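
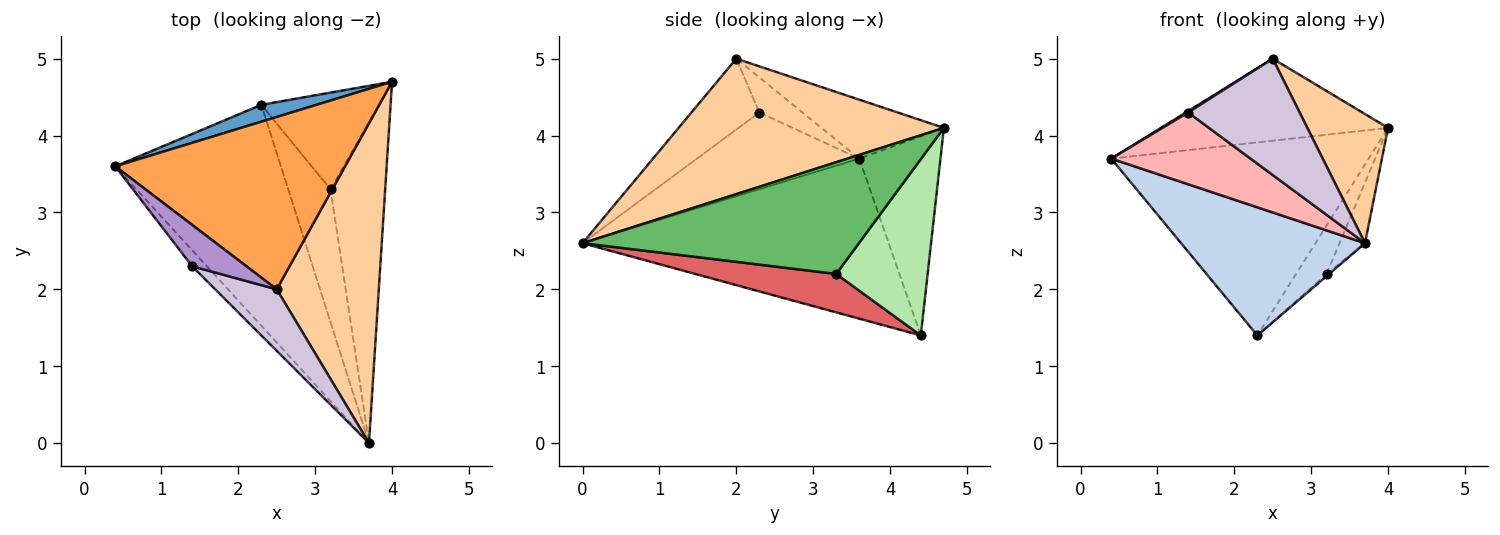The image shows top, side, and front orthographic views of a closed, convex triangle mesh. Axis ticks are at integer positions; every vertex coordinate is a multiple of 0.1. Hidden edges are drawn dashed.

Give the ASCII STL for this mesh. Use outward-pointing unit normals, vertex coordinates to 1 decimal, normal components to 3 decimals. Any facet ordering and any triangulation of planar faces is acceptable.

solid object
 facet normal -0.300 0.950 0.083
  outer loop
   vertex 2.3 4.4 1.4
   vertex 0.4 3.6 3.7
   vertex 4.0 4.7 4.1
  endloop
 endfacet
 facet normal -0.641 -0.385 -0.664
  outer loop
   vertex 2.3 4.4 1.4
   vertex 3.7 0.0 2.6
   vertex 0.4 3.6 3.7
  endloop
 endfacet
 facet normal -0.226 0.419 0.880
  outer loop
   vertex 2.5 2.0 5.0
   vertex 4.0 4.7 4.1
   vertex 0.4 3.6 3.7
  endloop
 endfacet
 facet normal 0.776 -0.236 0.585
  outer loop
   vertex 2.5 2.0 5.0
   vertex 3.7 0.0 2.6
   vertex 4.0 4.7 4.1
  endloop
 endfacet
 facet normal 0.895 0.083 -0.438
  outer loop
   vertex 3.2 3.3 2.2
   vertex 4.0 4.7 4.1
   vertex 3.7 0.0 2.6
  endloop
 endfacet
 facet normal 0.802 0.267 -0.535
  outer loop
   vertex 3.2 3.3 2.2
   vertex 2.3 4.4 1.4
   vertex 4.0 4.7 4.1
  endloop
 endfacet
 facet normal 0.673 0.012 -0.740
  outer loop
   vertex 3.2 3.3 2.2
   vertex 3.7 0.0 2.6
   vertex 2.3 4.4 1.4
  endloop
 endfacet
 facet normal -0.751 -0.644 -0.144
  outer loop
   vertex 1.4 2.3 4.3
   vertex 0.4 3.6 3.7
   vertex 3.7 0.0 2.6
  endloop
 endfacet
 facet normal -0.542 -0.030 0.840
  outer loop
   vertex 1.4 2.3 4.3
   vertex 2.5 2.0 5.0
   vertex 0.4 3.6 3.7
  endloop
 endfacet
 facet normal -0.474 -0.778 0.412
  outer loop
   vertex 1.4 2.3 4.3
   vertex 3.7 0.0 2.6
   vertex 2.5 2.0 5.0
  endloop
 endfacet
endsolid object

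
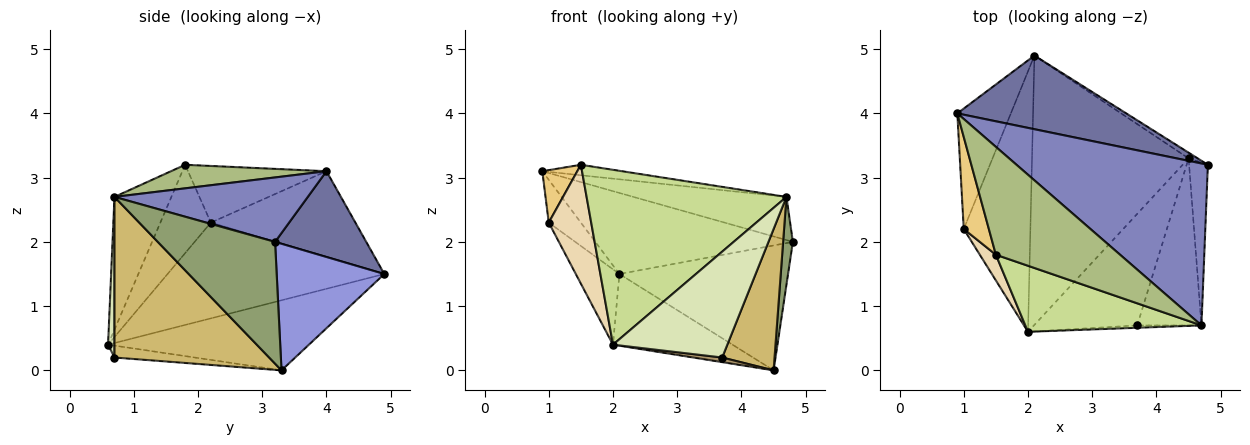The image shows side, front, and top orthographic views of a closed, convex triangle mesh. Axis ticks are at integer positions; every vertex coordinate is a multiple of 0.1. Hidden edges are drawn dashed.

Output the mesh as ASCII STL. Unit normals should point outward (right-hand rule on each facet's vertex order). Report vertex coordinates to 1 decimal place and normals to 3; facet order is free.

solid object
 facet normal 0.323 0.700 0.636
  outer loop
   vertex 2.1 4.9 1.5
   vertex 0.9 4.0 3.1
   vertex 4.8 3.2 2.0
  endloop
 endfacet
 facet normal 0.309 0.245 0.919
  outer loop
   vertex 4.7 0.7 2.7
   vertex 4.8 3.2 2.0
   vertex 0.9 4.0 3.1
  endloop
 endfacet
 facet normal 0.538 0.842 -0.039
  outer loop
   vertex 4.5 3.3 0.0
   vertex 2.1 4.9 1.5
   vertex 4.8 3.2 2.0
  endloop
 endfacet
 facet normal -0.397 0.236 -0.887
  outer loop
   vertex 4.5 3.3 0.0
   vertex 2.0 0.6 0.4
   vertex 2.1 4.9 1.5
  endloop
 endfacet
 facet normal 0.985 -0.082 -0.152
  outer loop
   vertex 4.5 3.3 0.0
   vertex 4.8 3.2 2.0
   vertex 4.7 0.7 2.7
  endloop
 endfacet
 facet normal 0.185 0.095 0.978
  outer loop
   vertex 1.5 1.8 3.2
   vertex 4.7 0.7 2.7
   vertex 0.9 4.0 3.1
  endloop
 endfacet
 facet normal -0.257 -0.904 0.341
  outer loop
   vertex 1.5 1.8 3.2
   vertex 2.0 0.6 0.4
   vertex 4.7 0.7 2.7
  endloop
 endfacet
 facet normal 0.056 -0.998 -0.022
  outer loop
   vertex 3.7 0.7 0.2
   vertex 4.7 0.7 2.7
   vertex 2.0 0.6 0.4
  endloop
 endfacet
 facet normal -0.114 -0.041 -0.993
  outer loop
   vertex 3.7 0.7 0.2
   vertex 2.0 0.6 0.4
   vertex 4.5 3.3 0.0
  endloop
 endfacet
 facet normal 0.886 -0.300 -0.354
  outer loop
   vertex 3.7 0.7 0.2
   vertex 4.5 3.3 0.0
   vertex 4.7 0.7 2.7
  endloop
 endfacet
 facet normal -0.891 -0.225 0.395
  outer loop
   vertex 1.0 2.2 2.3
   vertex 1.5 1.8 3.2
   vertex 0.9 4.0 3.1
  endloop
 endfacet
 facet normal -0.758 -0.637 0.138
  outer loop
   vertex 1.0 2.2 2.3
   vertex 2.0 0.6 0.4
   vertex 1.5 1.8 3.2
  endloop
 endfacet
 facet normal -0.833 0.185 -0.521
  outer loop
   vertex 1.0 2.2 2.3
   vertex 0.9 4.0 3.1
   vertex 2.1 4.9 1.5
  endloop
 endfacet
 facet normal -0.810 0.163 -0.564
  outer loop
   vertex 1.0 2.2 2.3
   vertex 2.1 4.9 1.5
   vertex 2.0 0.6 0.4
  endloop
 endfacet
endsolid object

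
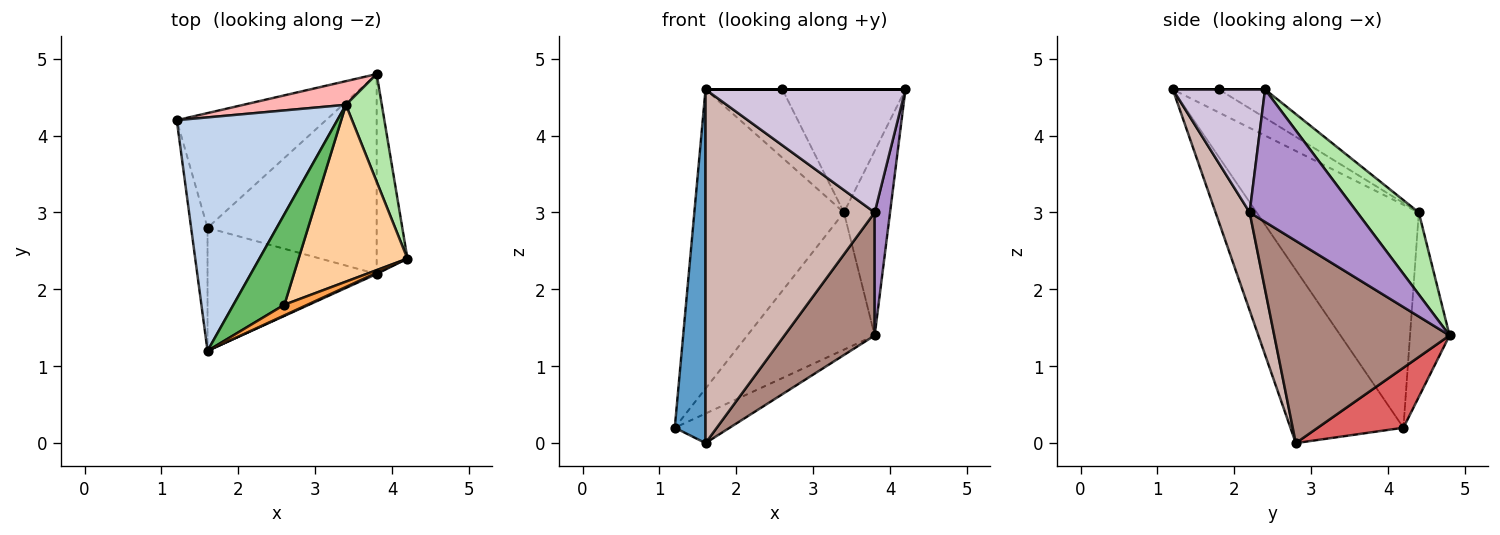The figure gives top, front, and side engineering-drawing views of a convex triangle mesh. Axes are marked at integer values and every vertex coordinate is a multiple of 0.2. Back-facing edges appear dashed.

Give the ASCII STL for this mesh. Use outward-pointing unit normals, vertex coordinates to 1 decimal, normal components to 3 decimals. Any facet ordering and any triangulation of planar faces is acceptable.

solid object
 facet normal -0.961 -0.262 -0.091
  outer loop
   vertex 1.6 2.8 0.0
   vertex 1.6 1.2 4.6
   vertex 1.2 4.2 0.2
  endloop
 endfacet
 facet normal -0.650 0.599 0.468
  outer loop
   vertex 3.4 4.4 3.0
   vertex 1.2 4.2 0.2
   vertex 1.6 1.2 4.6
  endloop
 endfacet
 facet normal 0.000 0.000 1.000
  outer loop
   vertex 2.6 1.8 4.6
   vertex 1.6 1.2 4.6
   vertex 4.2 2.4 4.6
  endloop
 endfacet
 facet normal -0.209 0.558 0.803
  outer loop
   vertex 2.6 1.8 4.6
   vertex 4.2 2.4 4.6
   vertex 3.4 4.4 3.0
  endloop
 endfacet
 facet normal -0.340 0.567 0.751
  outer loop
   vertex 2.6 1.8 4.6
   vertex 3.4 4.4 3.0
   vertex 1.6 1.2 4.6
  endloop
 endfacet
 facet normal 0.755 0.566 0.330
  outer loop
   vertex 3.8 4.8 1.4
   vertex 3.4 4.4 3.0
   vertex 4.2 2.4 4.6
  endloop
 endfacet
 facet normal 0.363 0.233 -0.902
  outer loop
   vertex 3.8 4.8 1.4
   vertex 1.6 2.8 0.0
   vertex 1.2 4.2 0.2
  endloop
 endfacet
 facet normal -0.292 0.942 0.162
  outer loop
   vertex 3.8 4.8 1.4
   vertex 1.2 4.2 0.2
   vertex 3.4 4.4 3.0
  endloop
 endfacet
 facet normal 0.965 -0.138 -0.224
  outer loop
   vertex 3.8 2.2 3.0
   vertex 3.8 4.8 1.4
   vertex 4.2 2.4 4.6
  endloop
 endfacet
 facet normal 0.419 -0.908 0.009
  outer loop
   vertex 3.8 2.2 3.0
   vertex 4.2 2.4 4.6
   vertex 1.6 1.2 4.6
  endloop
 endfacet
 facet normal 0.714 -0.367 -0.597
  outer loop
   vertex 3.8 2.2 3.0
   vertex 1.6 2.8 0.0
   vertex 3.8 4.8 1.4
  endloop
 endfacet
 facet normal 0.187 -0.928 -0.323
  outer loop
   vertex 3.8 2.2 3.0
   vertex 1.6 1.2 4.6
   vertex 1.6 2.8 0.0
  endloop
 endfacet
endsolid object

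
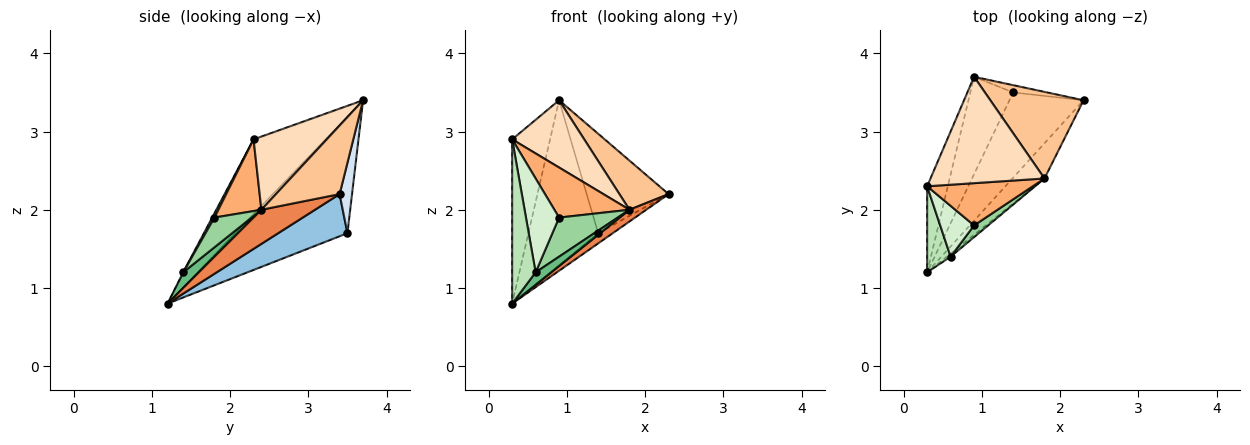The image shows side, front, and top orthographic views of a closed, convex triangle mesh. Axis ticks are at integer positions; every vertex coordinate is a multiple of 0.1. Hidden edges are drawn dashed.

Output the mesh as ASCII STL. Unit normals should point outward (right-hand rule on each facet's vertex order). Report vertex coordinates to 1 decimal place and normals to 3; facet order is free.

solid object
 facet normal -0.859 0.453 -0.237
  outer loop
   vertex 0.3 2.3 2.9
   vertex 0.9 3.7 3.4
   vertex 0.3 1.2 0.8
  endloop
 endfacet
 facet normal 0.492 0.103 -0.865
  outer loop
   vertex 1.4 3.5 1.7
   vertex 2.3 3.4 2.2
   vertex 0.3 1.2 0.8
  endloop
 endfacet
 facet normal -0.811 0.504 -0.298
  outer loop
   vertex 1.4 3.5 1.7
   vertex 0.3 1.2 0.8
   vertex 0.9 3.7 3.4
  endloop
 endfacet
 facet normal 0.150 0.986 -0.072
  outer loop
   vertex 1.4 3.5 1.7
   vertex 0.9 3.7 3.4
   vertex 2.3 3.4 2.2
  endloop
 endfacet
 facet normal 0.711 -0.222 -0.667
  outer loop
   vertex 1.8 2.4 2.0
   vertex 0.3 1.2 0.8
   vertex 2.3 3.4 2.2
  endloop
 endfacet
 facet normal 0.401 -0.700 0.591
  outer loop
   vertex 1.8 2.4 2.0
   vertex 0.3 2.3 2.9
   vertex 0.9 1.8 1.9
  endloop
 endfacet
 facet normal 0.539 -0.416 0.733
  outer loop
   vertex 1.8 2.4 2.0
   vertex 2.3 3.4 2.2
   vertex 0.9 3.7 3.4
  endloop
 endfacet
 facet normal 0.477 -0.470 0.743
  outer loop
   vertex 1.8 2.4 2.0
   vertex 0.9 3.7 3.4
   vertex 0.3 2.3 2.9
  endloop
 endfacet
 facet normal 0.696 -0.696 -0.174
  outer loop
   vertex 0.6 1.4 1.2
   vertex 0.3 1.2 0.8
   vertex 1.8 2.4 2.0
  endloop
 endfacet
 facet normal 0.519 -0.819 0.246
  outer loop
   vertex 0.6 1.4 1.2
   vertex 1.8 2.4 2.0
   vertex 0.9 1.8 1.9
  endloop
 endfacet
 facet normal -0.028 -0.885 0.464
  outer loop
   vertex 0.6 1.4 1.2
   vertex 0.3 2.3 2.9
   vertex 0.3 1.2 0.8
  endloop
 endfacet
 facet normal 0.061 -0.878 0.475
  outer loop
   vertex 0.6 1.4 1.2
   vertex 0.9 1.8 1.9
   vertex 0.3 2.3 2.9
  endloop
 endfacet
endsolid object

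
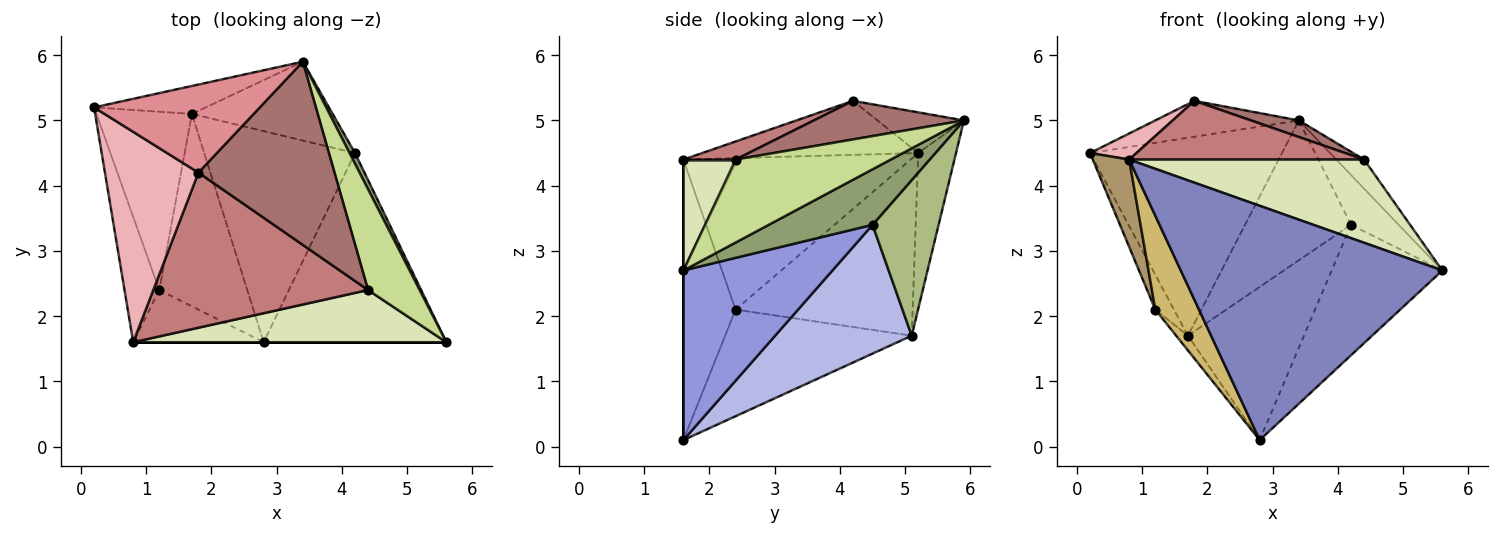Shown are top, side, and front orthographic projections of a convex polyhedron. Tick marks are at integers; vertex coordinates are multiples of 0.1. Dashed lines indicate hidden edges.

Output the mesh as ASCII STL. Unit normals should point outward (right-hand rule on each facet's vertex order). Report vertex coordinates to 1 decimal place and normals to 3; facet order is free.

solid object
 facet normal -0.191 0.972 -0.137
  outer loop
   vertex 1.7 5.1 1.7
   vertex 0.2 5.2 4.5
   vertex 3.4 5.9 5.0
  endloop
 endfacet
 facet normal 0.000 -1.000 0.000
  outer loop
   vertex 0.8 1.6 4.4
   vertex 2.8 1.6 0.1
   vertex 5.6 1.6 2.7
  endloop
 endfacet
 facet normal 0.607 0.451 -0.654
  outer loop
   vertex 4.2 4.5 3.4
   vertex 5.6 1.6 2.7
   vertex 2.8 1.6 0.1
  endloop
 endfacet
 facet normal 0.569 0.483 -0.666
  outer loop
   vertex 4.2 4.5 3.4
   vertex 2.8 1.6 0.1
   vertex 1.7 5.1 1.7
  endloop
 endfacet
 facet normal 0.905 0.416 0.089
  outer loop
   vertex 4.2 4.5 3.4
   vertex 3.4 5.9 5.0
   vertex 5.6 1.6 2.7
  endloop
 endfacet
 facet normal 0.477 0.766 -0.431
  outer loop
   vertex 4.2 4.5 3.4
   vertex 1.7 5.1 1.7
   vertex 3.4 5.9 5.0
  endloop
 endfacet
 facet normal 0.840 0.150 0.522
  outer loop
   vertex 4.4 2.4 4.4
   vertex 5.6 1.6 2.7
   vertex 3.4 5.9 5.0
  endloop
 endfacet
 facet normal 0.185 -0.832 0.522
  outer loop
   vertex 4.4 2.4 4.4
   vertex 0.8 1.6 4.4
   vertex 5.6 1.6 2.7
  endloop
 endfacet
 facet normal -0.963 -0.154 -0.221
  outer loop
   vertex 1.2 2.4 2.1
   vertex 0.8 1.6 4.4
   vertex 0.2 5.2 4.5
  endloop
 endfacet
 facet normal -0.722 -0.605 -0.336
  outer loop
   vertex 1.2 2.4 2.1
   vertex 2.8 1.6 0.1
   vertex 0.8 1.6 4.4
  endloop
 endfacet
 facet normal -0.876 0.092 -0.473
  outer loop
   vertex 1.2 2.4 2.1
   vertex 0.2 5.2 4.5
   vertex 1.7 5.1 1.7
  endloop
 endfacet
 facet normal -0.770 0.048 -0.636
  outer loop
   vertex 1.2 2.4 2.1
   vertex 1.7 5.1 1.7
   vertex 2.8 1.6 0.1
  endloop
 endfacet
 facet normal 0.272 -0.087 0.958
  outer loop
   vertex 1.8 4.2 5.3
   vertex 4.4 2.4 4.4
   vertex 3.4 5.9 5.0
  endloop
 endfacet
 facet normal 0.078 -0.353 0.932
  outer loop
   vertex 1.8 4.2 5.3
   vertex 0.8 1.6 4.4
   vertex 4.4 2.4 4.4
  endloop
 endfacet
 facet normal -0.222 0.368 0.903
  outer loop
   vertex 1.8 4.2 5.3
   vertex 3.4 5.9 5.0
   vertex 0.2 5.2 4.5
  endloop
 endfacet
 facet normal -0.497 -0.107 0.861
  outer loop
   vertex 1.8 4.2 5.3
   vertex 0.2 5.2 4.5
   vertex 0.8 1.6 4.4
  endloop
 endfacet
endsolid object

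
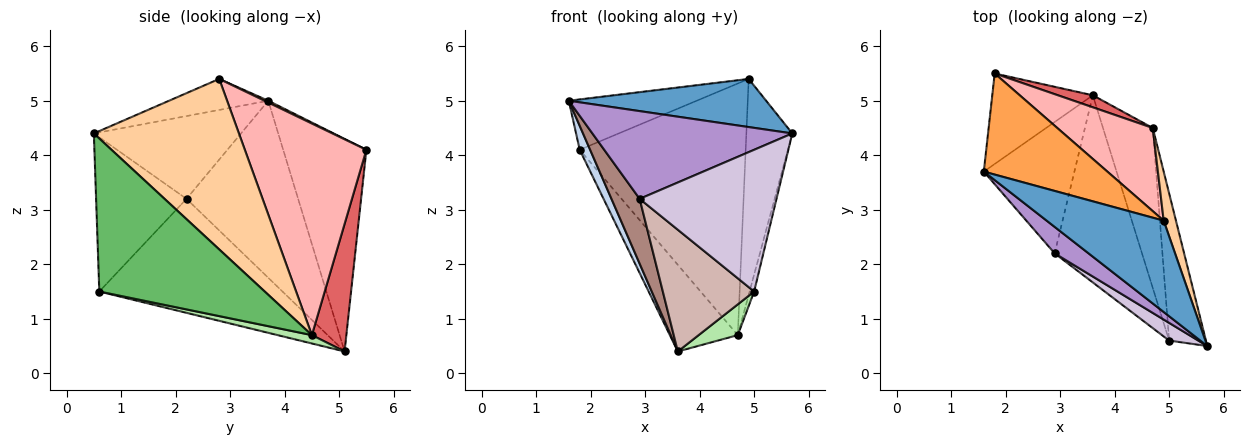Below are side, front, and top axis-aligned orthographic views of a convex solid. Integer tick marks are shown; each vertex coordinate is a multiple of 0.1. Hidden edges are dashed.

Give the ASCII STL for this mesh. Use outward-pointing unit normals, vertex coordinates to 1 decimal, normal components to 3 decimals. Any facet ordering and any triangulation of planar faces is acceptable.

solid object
 facet normal -0.228 -0.454 0.861
  outer loop
   vertex 4.9 2.8 5.4
   vertex 1.6 3.7 5.0
   vertex 5.7 0.5 4.4
  endloop
 endfacet
 facet normal -0.898 -0.113 -0.425
  outer loop
   vertex 1.8 5.5 4.1
   vertex 3.6 5.1 0.4
   vertex 1.6 3.7 5.0
  endloop
 endfacet
 facet normal 0.013 0.446 0.895
  outer loop
   vertex 1.8 5.5 4.1
   vertex 1.6 3.7 5.0
   vertex 4.9 2.8 5.4
  endloop
 endfacet
 facet normal 0.951 0.301 0.068
  outer loop
   vertex 4.7 4.5 0.7
   vertex 4.9 2.8 5.4
   vertex 5.7 0.5 4.4
  endloop
 endfacet
 facet normal 0.972 0.027 -0.234
  outer loop
   vertex 4.7 4.5 0.7
   vertex 5.7 0.5 4.4
   vertex 5.0 0.6 1.5
  endloop
 endfacet
 facet normal 0.163 -0.186 -0.969
  outer loop
   vertex 4.7 4.5 0.7
   vertex 5.0 0.6 1.5
   vertex 3.6 5.1 0.4
  endloop
 endfacet
 facet normal 0.449 0.885 0.123
  outer loop
   vertex 4.7 4.5 0.7
   vertex 3.6 5.1 0.4
   vertex 1.8 5.5 4.1
  endloop
 endfacet
 facet normal 0.571 0.780 0.258
  outer loop
   vertex 4.7 4.5 0.7
   vertex 1.8 5.5 4.1
   vertex 4.9 2.8 5.4
  endloop
 endfacet
 facet normal -0.576 -0.783 0.236
  outer loop
   vertex 2.9 2.2 3.2
   vertex 5.7 0.5 4.4
   vertex 1.6 3.7 5.0
  endloop
 endfacet
 facet normal -0.548 -0.830 0.104
  outer loop
   vertex 2.9 2.2 3.2
   vertex 5.0 0.6 1.5
   vertex 5.7 0.5 4.4
  endloop
 endfacet
 facet normal -0.869 -0.219 -0.444
  outer loop
   vertex 2.9 2.2 3.2
   vertex 1.6 3.7 5.0
   vertex 3.6 5.1 0.4
  endloop
 endfacet
 facet normal -0.738 -0.368 -0.566
  outer loop
   vertex 2.9 2.2 3.2
   vertex 3.6 5.1 0.4
   vertex 5.0 0.6 1.5
  endloop
 endfacet
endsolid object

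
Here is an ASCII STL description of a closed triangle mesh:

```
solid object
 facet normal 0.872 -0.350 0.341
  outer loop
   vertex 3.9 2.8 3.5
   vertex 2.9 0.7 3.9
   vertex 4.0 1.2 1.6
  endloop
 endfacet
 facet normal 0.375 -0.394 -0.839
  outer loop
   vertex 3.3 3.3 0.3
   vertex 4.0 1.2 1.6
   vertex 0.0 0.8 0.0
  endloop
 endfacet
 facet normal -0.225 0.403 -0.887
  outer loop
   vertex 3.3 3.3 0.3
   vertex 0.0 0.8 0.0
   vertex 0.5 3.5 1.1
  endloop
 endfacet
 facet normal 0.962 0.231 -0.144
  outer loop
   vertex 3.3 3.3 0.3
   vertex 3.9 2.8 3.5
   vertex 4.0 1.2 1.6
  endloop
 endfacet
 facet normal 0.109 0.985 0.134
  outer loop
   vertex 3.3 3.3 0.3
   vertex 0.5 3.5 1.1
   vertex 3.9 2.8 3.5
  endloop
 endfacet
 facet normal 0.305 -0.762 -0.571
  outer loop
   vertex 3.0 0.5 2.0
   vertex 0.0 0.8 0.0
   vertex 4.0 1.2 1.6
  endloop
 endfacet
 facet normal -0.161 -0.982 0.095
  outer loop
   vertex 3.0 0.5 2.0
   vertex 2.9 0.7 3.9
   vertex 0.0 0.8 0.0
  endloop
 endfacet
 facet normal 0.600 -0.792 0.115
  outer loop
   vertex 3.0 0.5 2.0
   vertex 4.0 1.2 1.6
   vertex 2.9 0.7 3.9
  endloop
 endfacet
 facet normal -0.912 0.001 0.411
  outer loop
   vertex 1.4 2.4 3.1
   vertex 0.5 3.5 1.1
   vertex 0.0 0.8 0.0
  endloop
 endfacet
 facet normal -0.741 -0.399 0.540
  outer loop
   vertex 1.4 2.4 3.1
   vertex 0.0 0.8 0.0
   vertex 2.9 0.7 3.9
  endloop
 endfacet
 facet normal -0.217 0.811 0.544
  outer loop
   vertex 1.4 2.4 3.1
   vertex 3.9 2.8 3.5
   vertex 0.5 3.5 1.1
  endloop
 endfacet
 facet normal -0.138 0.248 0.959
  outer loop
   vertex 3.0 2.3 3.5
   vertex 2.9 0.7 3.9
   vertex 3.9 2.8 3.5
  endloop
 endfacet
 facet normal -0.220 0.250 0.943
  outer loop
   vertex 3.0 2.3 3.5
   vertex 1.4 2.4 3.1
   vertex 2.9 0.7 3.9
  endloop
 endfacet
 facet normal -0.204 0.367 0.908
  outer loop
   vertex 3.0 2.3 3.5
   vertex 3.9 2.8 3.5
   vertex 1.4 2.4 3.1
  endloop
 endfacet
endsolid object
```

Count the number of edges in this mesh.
21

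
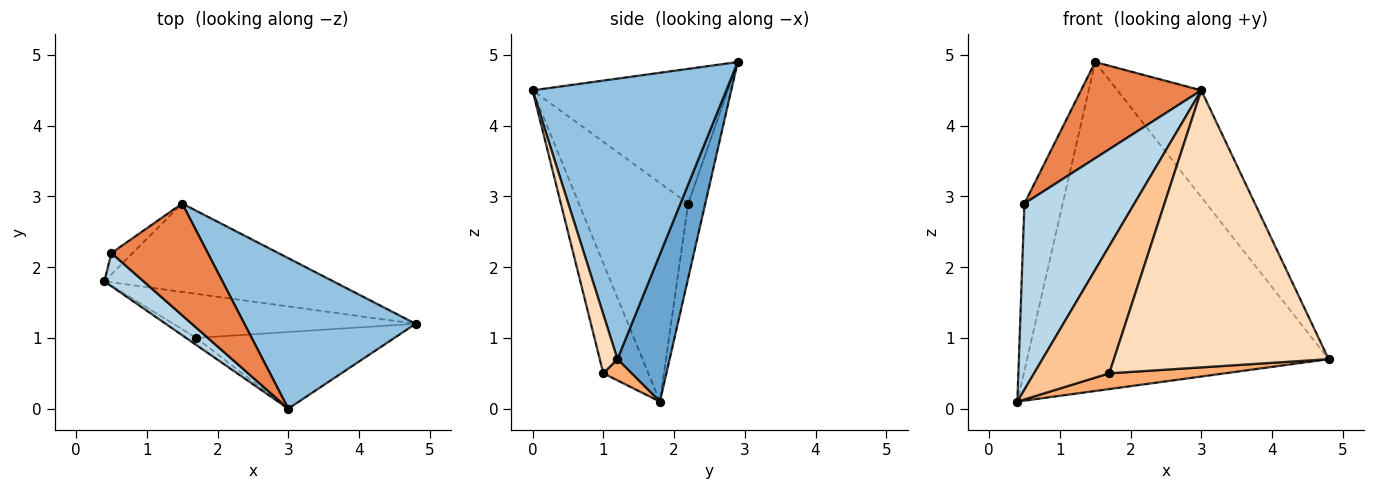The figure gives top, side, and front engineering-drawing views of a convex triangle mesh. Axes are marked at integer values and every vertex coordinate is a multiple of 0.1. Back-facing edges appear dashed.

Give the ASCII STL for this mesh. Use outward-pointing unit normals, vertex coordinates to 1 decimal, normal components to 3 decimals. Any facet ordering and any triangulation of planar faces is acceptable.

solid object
 facet normal 0.165 0.953 -0.256
  outer loop
   vertex 1.5 2.9 4.9
   vertex 4.8 1.2 0.7
   vertex 0.4 1.8 0.1
  endloop
 endfacet
 facet normal 0.801 0.347 0.489
  outer loop
   vertex 1.5 2.9 4.9
   vertex 3.0 0.0 4.5
   vertex 4.8 1.2 0.7
  endloop
 endfacet
 facet normal -0.699 -0.704 0.125
  outer loop
   vertex 0.5 2.2 2.9
   vertex 0.4 1.8 0.1
   vertex 3.0 0.0 4.5
  endloop
 endfacet
 facet normal -0.405 0.907 -0.115
  outer loop
   vertex 0.5 2.2 2.9
   vertex 1.5 2.9 4.9
   vertex 0.4 1.8 0.1
  endloop
 endfacet
 facet normal -0.727 -0.448 0.520
  outer loop
   vertex 0.5 2.2 2.9
   vertex 3.0 0.0 4.5
   vertex 1.5 2.9 4.9
  endloop
 endfacet
 facet normal 0.082 -0.336 -0.938
  outer loop
   vertex 1.7 1.0 0.5
   vertex 0.4 1.8 0.1
   vertex 4.8 1.2 0.7
  endloop
 endfacet
 facet normal -0.513 -0.857 -0.048
  outer loop
   vertex 1.7 1.0 0.5
   vertex 3.0 0.0 4.5
   vertex 0.4 1.8 0.1
  endloop
 endfacet
 facet normal 0.079 -0.961 -0.266
  outer loop
   vertex 1.7 1.0 0.5
   vertex 4.8 1.2 0.7
   vertex 3.0 0.0 4.5
  endloop
 endfacet
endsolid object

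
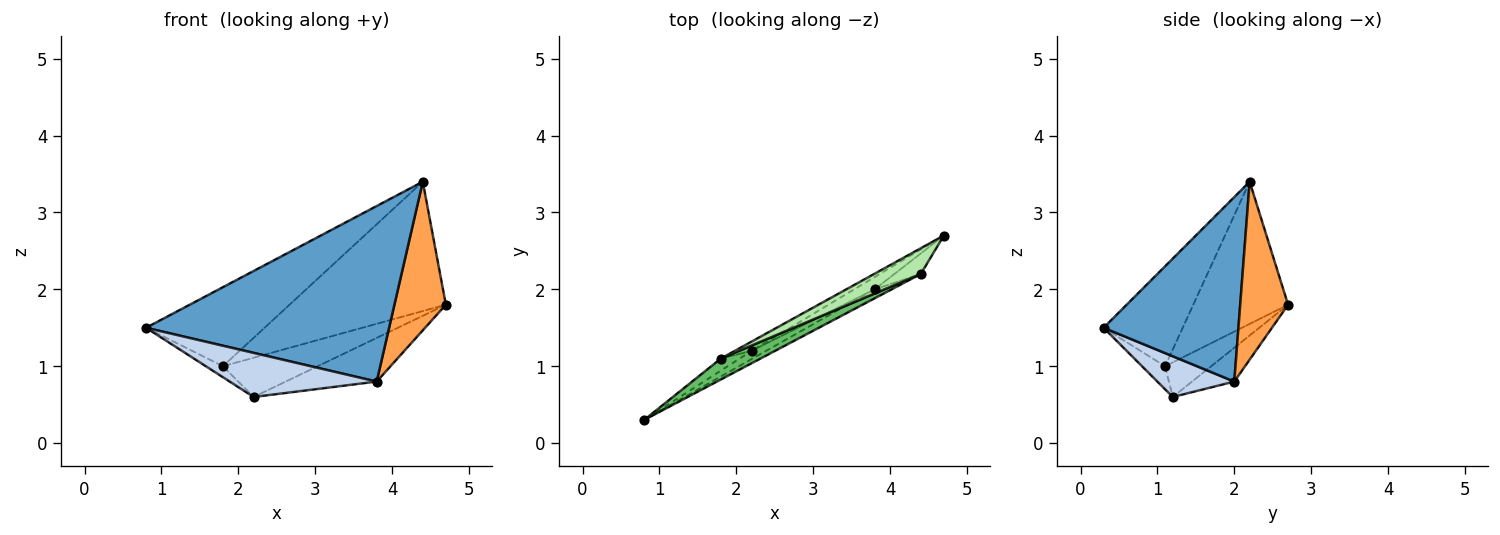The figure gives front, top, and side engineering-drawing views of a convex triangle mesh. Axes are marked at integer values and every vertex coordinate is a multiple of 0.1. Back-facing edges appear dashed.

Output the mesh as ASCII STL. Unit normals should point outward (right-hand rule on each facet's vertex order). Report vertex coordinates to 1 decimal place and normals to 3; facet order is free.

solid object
 facet normal 0.485 -0.874 -0.045
  outer loop
   vertex 3.8 2.0 0.8
   vertex 4.4 2.2 3.4
   vertex 0.8 0.3 1.5
  endloop
 endfacet
 facet normal 0.457 -0.874 -0.163
  outer loop
   vertex 3.8 2.0 0.8
   vertex 0.8 0.3 1.5
   vertex 2.2 1.2 0.6
  endloop
 endfacet
 facet normal 0.678 -0.728 -0.100
  outer loop
   vertex 3.8 2.0 0.8
   vertex 4.7 2.7 1.8
   vertex 4.4 2.2 3.4
  endloop
 endfacet
 facet normal -0.408 0.879 -0.247
  outer loop
   vertex 3.8 2.0 0.8
   vertex 2.2 1.2 0.6
   vertex 4.7 2.7 1.8
  endloop
 endfacet
 facet normal -0.542 0.812 0.215
  outer loop
   vertex 1.8 1.1 1.0
   vertex 0.8 0.3 1.5
   vertex 4.4 2.2 3.4
  endloop
 endfacet
 facet normal -0.511 0.843 0.168
  outer loop
   vertex 1.8 1.1 1.0
   vertex 4.4 2.2 3.4
   vertex 4.7 2.7 1.8
  endloop
 endfacet
 facet normal -0.672 0.498 -0.548
  outer loop
   vertex 1.8 1.1 1.0
   vertex 2.2 1.2 0.6
   vertex 0.8 0.3 1.5
  endloop
 endfacet
 facet normal -0.428 0.880 -0.208
  outer loop
   vertex 1.8 1.1 1.0
   vertex 4.7 2.7 1.8
   vertex 2.2 1.2 0.6
  endloop
 endfacet
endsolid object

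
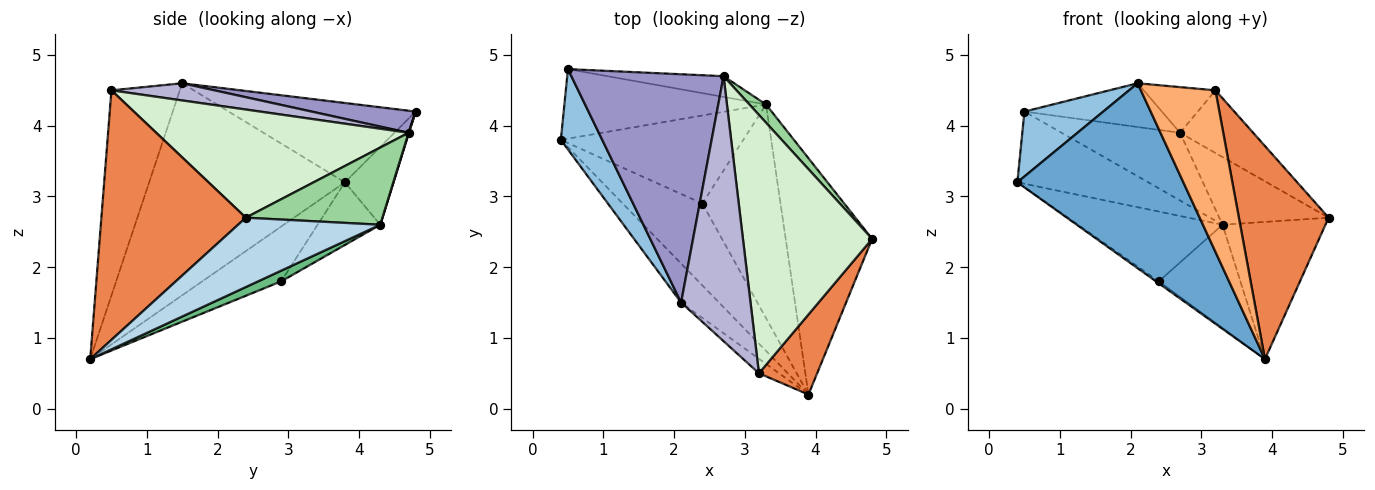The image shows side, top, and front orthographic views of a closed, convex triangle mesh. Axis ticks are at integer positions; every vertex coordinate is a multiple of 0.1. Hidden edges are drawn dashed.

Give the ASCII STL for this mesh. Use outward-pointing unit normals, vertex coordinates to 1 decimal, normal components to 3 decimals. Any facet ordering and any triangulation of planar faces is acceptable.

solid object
 facet normal -0.756 -0.641 -0.135
  outer loop
   vertex 2.1 1.5 4.6
   vertex 0.4 3.8 3.2
   vertex 3.9 0.2 0.7
  endloop
 endfacet
 facet normal -0.830 -0.350 0.433
  outer loop
   vertex 0.5 4.8 4.2
   vertex 0.4 3.8 3.2
   vertex 2.1 1.5 4.6
  endloop
 endfacet
 facet normal 0.570 0.413 -0.710
  outer loop
   vertex 3.3 4.3 2.6
   vertex 4.8 2.4 2.7
   vertex 3.9 0.2 0.7
  endloop
 endfacet
 facet normal -0.259 0.696 -0.670
  outer loop
   vertex 3.3 4.3 2.6
   vertex 0.4 3.8 3.2
   vertex 0.5 4.8 4.2
  endloop
 endfacet
 facet normal 0.833 -0.518 0.194
  outer loop
   vertex 3.2 0.5 4.5
   vertex 3.9 0.2 0.7
   vertex 4.8 2.4 2.7
  endloop
 endfacet
 facet normal -0.674 -0.735 -0.066
  outer loop
   vertex 3.2 0.5 4.5
   vertex 2.1 1.5 4.6
   vertex 3.9 0.2 0.7
  endloop
 endfacet
 facet normal -0.567 0.020 -0.823
  outer loop
   vertex 2.4 2.9 1.8
   vertex 3.9 0.2 0.7
   vertex 0.4 3.8 3.2
  endloop
 endfacet
 facet normal -0.260 0.600 -0.757
  outer loop
   vertex 2.4 2.9 1.8
   vertex 0.4 3.8 3.2
   vertex 3.3 4.3 2.6
  endloop
 endfacet
 facet normal 0.122 0.432 -0.894
  outer loop
   vertex 2.4 2.9 1.8
   vertex 3.3 4.3 2.6
   vertex 3.9 0.2 0.7
  endloop
 endfacet
 facet normal 0.770 0.616 0.166
  outer loop
   vertex 2.7 4.7 3.9
   vertex 4.8 2.4 2.7
   vertex 3.3 4.3 2.6
  endloop
 endfacet
 facet normal 0.004 0.956 -0.293
  outer loop
   vertex 2.7 4.7 3.9
   vertex 3.3 4.3 2.6
   vertex 0.5 4.8 4.2
  endloop
 endfacet
 facet normal 0.631 0.183 0.754
  outer loop
   vertex 2.7 4.7 3.9
   vertex 3.2 0.5 4.5
   vertex 4.8 2.4 2.7
  endloop
 endfacet
 facet normal 0.141 0.186 0.972
  outer loop
   vertex 2.7 4.7 3.9
   vertex 0.5 4.8 4.2
   vertex 2.1 1.5 4.6
  endloop
 endfacet
 facet normal 0.237 0.165 0.957
  outer loop
   vertex 2.7 4.7 3.9
   vertex 2.1 1.5 4.6
   vertex 3.2 0.5 4.5
  endloop
 endfacet
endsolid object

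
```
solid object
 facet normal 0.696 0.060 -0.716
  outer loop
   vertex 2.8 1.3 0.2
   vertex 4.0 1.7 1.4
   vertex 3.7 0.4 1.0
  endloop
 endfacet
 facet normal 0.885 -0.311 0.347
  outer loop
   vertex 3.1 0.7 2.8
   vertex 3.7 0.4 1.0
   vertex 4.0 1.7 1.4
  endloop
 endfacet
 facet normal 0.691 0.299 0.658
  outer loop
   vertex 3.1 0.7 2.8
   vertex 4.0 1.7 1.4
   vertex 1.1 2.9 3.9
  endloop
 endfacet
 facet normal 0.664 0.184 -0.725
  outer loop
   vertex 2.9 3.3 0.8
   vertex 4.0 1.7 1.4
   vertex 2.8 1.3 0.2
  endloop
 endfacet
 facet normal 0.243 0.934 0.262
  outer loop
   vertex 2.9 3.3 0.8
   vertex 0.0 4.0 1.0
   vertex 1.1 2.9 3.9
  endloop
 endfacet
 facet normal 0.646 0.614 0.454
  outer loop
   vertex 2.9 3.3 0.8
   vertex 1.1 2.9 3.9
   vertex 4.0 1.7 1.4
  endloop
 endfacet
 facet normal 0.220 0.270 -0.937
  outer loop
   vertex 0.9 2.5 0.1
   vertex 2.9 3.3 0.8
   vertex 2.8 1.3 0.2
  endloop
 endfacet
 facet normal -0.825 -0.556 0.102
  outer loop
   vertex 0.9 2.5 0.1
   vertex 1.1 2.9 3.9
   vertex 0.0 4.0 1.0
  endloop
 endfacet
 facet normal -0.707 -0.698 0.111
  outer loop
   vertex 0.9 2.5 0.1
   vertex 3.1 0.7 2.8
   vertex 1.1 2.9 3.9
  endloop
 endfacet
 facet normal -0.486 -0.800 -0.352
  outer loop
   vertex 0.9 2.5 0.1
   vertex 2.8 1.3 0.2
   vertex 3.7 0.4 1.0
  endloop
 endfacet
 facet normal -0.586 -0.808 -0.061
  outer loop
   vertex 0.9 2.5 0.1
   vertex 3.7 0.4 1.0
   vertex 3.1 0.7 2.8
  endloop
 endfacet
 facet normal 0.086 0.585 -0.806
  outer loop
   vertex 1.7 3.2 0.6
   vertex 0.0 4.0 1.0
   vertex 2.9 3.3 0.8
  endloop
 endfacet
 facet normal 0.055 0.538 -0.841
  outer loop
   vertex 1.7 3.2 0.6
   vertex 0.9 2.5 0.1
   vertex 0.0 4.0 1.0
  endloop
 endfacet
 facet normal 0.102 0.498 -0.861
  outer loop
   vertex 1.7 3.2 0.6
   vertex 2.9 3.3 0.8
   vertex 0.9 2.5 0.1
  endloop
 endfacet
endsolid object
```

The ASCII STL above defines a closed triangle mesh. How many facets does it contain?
14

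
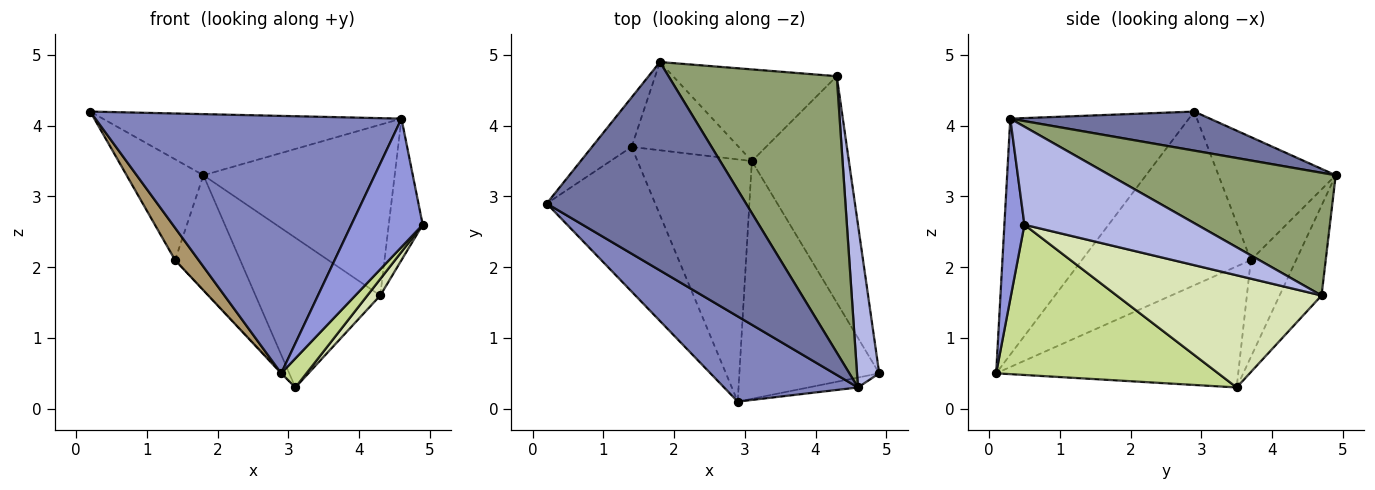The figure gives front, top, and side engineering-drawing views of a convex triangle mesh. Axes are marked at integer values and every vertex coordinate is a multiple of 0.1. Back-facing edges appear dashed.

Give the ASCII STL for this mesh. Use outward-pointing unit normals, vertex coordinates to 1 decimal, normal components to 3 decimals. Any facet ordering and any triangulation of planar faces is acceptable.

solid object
 facet normal 0.185 0.277 0.943
  outer loop
   vertex 4.6 0.3 4.1
   vertex 1.8 4.9 3.3
   vertex 0.2 2.9 4.2
  endloop
 endfacet
 facet normal -0.484 -0.830 0.275
  outer loop
   vertex 4.6 0.3 4.1
   vertex 0.2 2.9 4.2
   vertex 2.9 0.1 0.5
  endloop
 endfacet
 facet normal 0.270 -0.960 -0.074
  outer loop
   vertex 4.6 0.3 4.1
   vertex 2.9 0.1 0.5
   vertex 4.9 0.5 2.6
  endloop
 endfacet
 facet normal 0.958 0.188 0.217
  outer loop
   vertex 4.6 0.3 4.1
   vertex 4.9 0.5 2.6
   vertex 4.3 4.7 1.6
  endloop
 endfacet
 facet normal 0.527 0.447 0.723
  outer loop
   vertex 4.6 0.3 4.1
   vertex 4.3 4.7 1.6
   vertex 1.8 4.9 3.3
  endloop
 endfacet
 facet normal -0.276 0.820 -0.502
  outer loop
   vertex 3.1 3.5 0.3
   vertex 1.8 4.9 3.3
   vertex 4.3 4.7 1.6
  endloop
 endfacet
 facet normal 0.729 -0.083 -0.679
  outer loop
   vertex 3.1 3.5 0.3
   vertex 4.9 0.5 2.6
   vertex 2.9 0.1 0.5
  endloop
 endfacet
 facet normal 0.756 -0.048 -0.653
  outer loop
   vertex 3.1 3.5 0.3
   vertex 4.3 4.7 1.6
   vertex 4.9 0.5 2.6
  endloop
 endfacet
 facet normal -0.842 -0.117 -0.526
  outer loop
   vertex 1.4 3.7 2.1
   vertex 2.9 0.1 0.5
   vertex 0.2 2.9 4.2
  endloop
 endfacet
 facet normal -0.727 0.002 -0.687
  outer loop
   vertex 1.4 3.7 2.1
   vertex 3.1 3.5 0.3
   vertex 2.9 0.1 0.5
  endloop
 endfacet
 facet normal -0.808 0.529 -0.260
  outer loop
   vertex 1.4 3.7 2.1
   vertex 0.2 2.9 4.2
   vertex 1.8 4.9 3.3
  endloop
 endfacet
 facet normal -0.483 0.694 -0.533
  outer loop
   vertex 1.4 3.7 2.1
   vertex 1.8 4.9 3.3
   vertex 3.1 3.5 0.3
  endloop
 endfacet
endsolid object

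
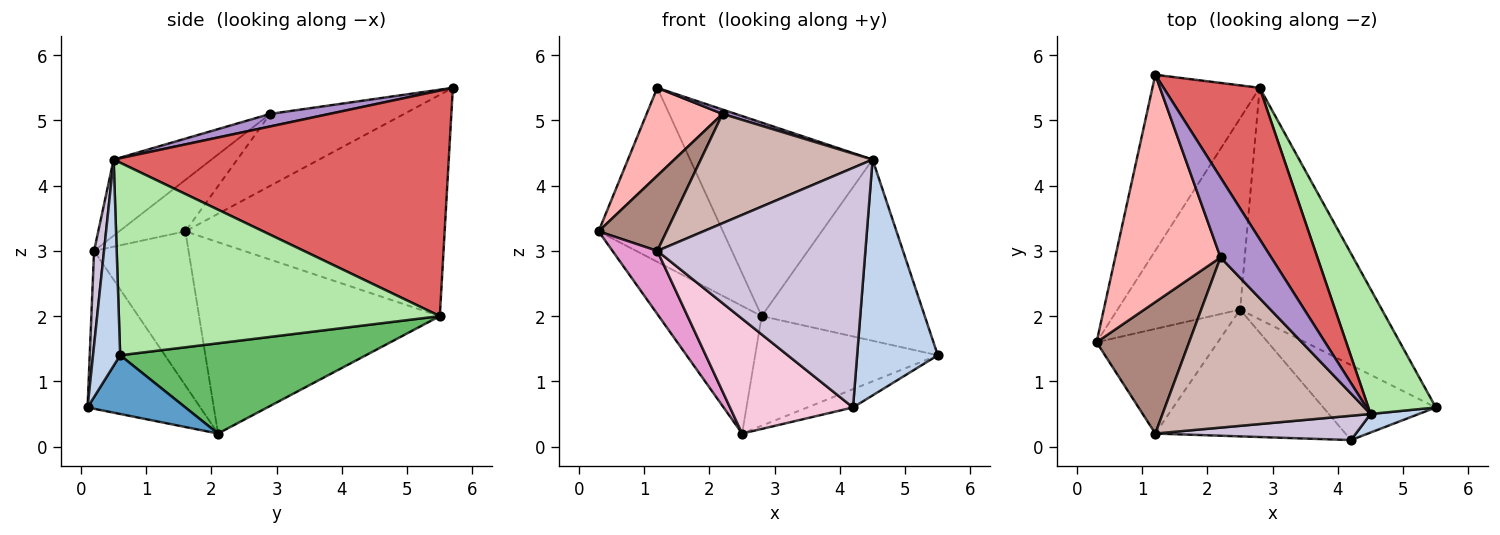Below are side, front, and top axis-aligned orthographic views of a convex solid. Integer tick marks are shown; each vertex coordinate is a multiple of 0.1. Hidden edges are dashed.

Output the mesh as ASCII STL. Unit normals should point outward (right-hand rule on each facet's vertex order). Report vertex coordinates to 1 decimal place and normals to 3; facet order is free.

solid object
 facet normal 0.452 0.211 -0.867
  outer loop
   vertex 4.2 0.1 0.6
   vertex 2.5 2.1 0.2
   vertex 5.5 0.6 1.4
  endloop
 endfacet
 facet normal 0.318 -0.945 0.074
  outer loop
   vertex 4.2 0.1 0.6
   vertex 5.5 0.6 1.4
   vertex 4.5 0.5 4.4
  endloop
 endfacet
 facet normal -0.826 0.396 -0.400
  outer loop
   vertex 2.8 5.5 2.0
   vertex 0.3 1.6 3.3
   vertex 1.2 5.7 5.5
  endloop
 endfacet
 facet normal -0.792 0.339 -0.508
  outer loop
   vertex 2.8 5.5 2.0
   vertex 2.5 2.1 0.2
   vertex 0.3 1.6 3.3
  endloop
 endfacet
 facet normal 0.499 0.371 -0.783
  outer loop
   vertex 2.8 5.5 2.0
   vertex 5.5 0.6 1.4
   vertex 2.5 2.1 0.2
  endloop
 endfacet
 facet normal 0.851 0.432 0.298
  outer loop
   vertex 2.8 5.5 2.0
   vertex 4.5 0.5 4.4
   vertex 5.5 0.6 1.4
  endloop
 endfacet
 facet normal 0.823 0.448 0.350
  outer loop
   vertex 2.8 5.5 2.0
   vertex 1.2 5.7 5.5
   vertex 4.5 0.5 4.4
  endloop
 endfacet
 facet normal -0.537 -0.304 0.787
  outer loop
   vertex 2.2 2.9 5.1
   vertex 1.2 5.7 5.5
   vertex 0.3 1.6 3.3
  endloop
 endfacet
 facet normal 0.240 -0.053 0.969
  outer loop
   vertex 2.2 2.9 5.1
   vertex 4.5 0.5 4.4
   vertex 1.2 5.7 5.5
  endloop
 endfacet
 facet normal 0.048 -0.994 0.101
  outer loop
   vertex 1.2 0.2 3.0
   vertex 4.2 0.1 0.6
   vertex 4.5 0.5 4.4
  endloop
 endfacet
 facet normal -0.435 -0.447 0.782
  outer loop
   vertex 1.2 0.2 3.0
   vertex 2.2 2.9 5.1
   vertex 0.3 1.6 3.3
  endloop
 endfacet
 facet normal -0.294 -0.516 0.804
  outer loop
   vertex 1.2 0.2 3.0
   vertex 4.5 0.5 4.4
   vertex 2.2 2.9 5.1
  endloop
 endfacet
 facet normal -0.737 -0.349 -0.579
  outer loop
   vertex 1.2 0.2 3.0
   vertex 0.3 1.6 3.3
   vertex 2.5 2.1 0.2
  endloop
 endfacet
 facet normal -0.524 -0.572 -0.631
  outer loop
   vertex 1.2 0.2 3.0
   vertex 2.5 2.1 0.2
   vertex 4.2 0.1 0.6
  endloop
 endfacet
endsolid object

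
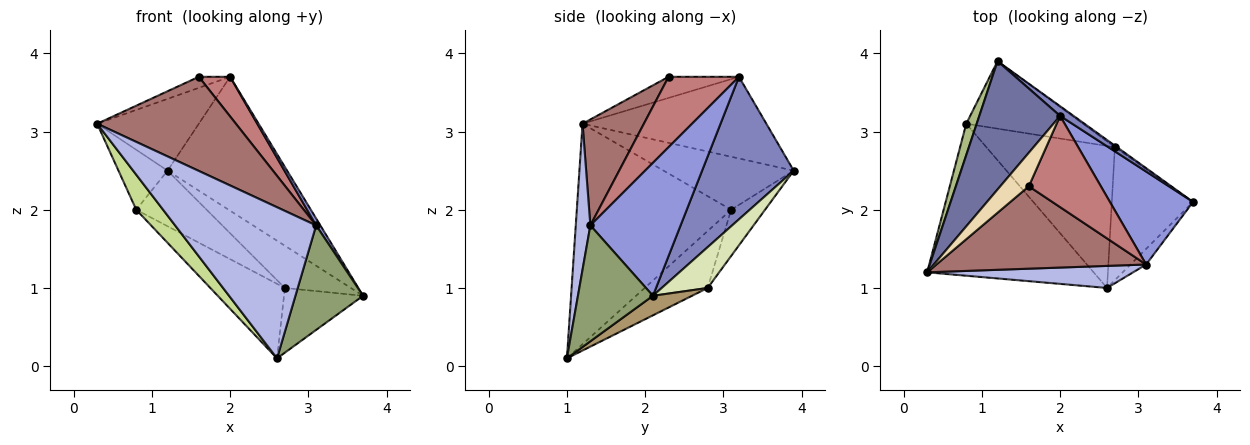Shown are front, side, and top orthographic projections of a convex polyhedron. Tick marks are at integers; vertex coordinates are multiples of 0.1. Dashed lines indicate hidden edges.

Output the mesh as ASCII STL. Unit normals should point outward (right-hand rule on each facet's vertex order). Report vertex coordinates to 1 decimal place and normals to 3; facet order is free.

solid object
 facet normal -0.662 0.366 0.655
  outer loop
   vertex 2.0 3.2 3.7
   vertex 1.2 3.9 2.5
   vertex 0.3 1.2 3.1
  endloop
 endfacet
 facet normal 0.607 0.792 0.057
  outer loop
   vertex 2.0 3.2 3.7
   vertex 3.7 2.1 0.9
   vertex 1.2 3.9 2.5
  endloop
 endfacet
 facet normal 0.847 -0.039 0.530
  outer loop
   vertex 3.1 1.3 1.8
   vertex 3.7 2.1 0.9
   vertex 2.0 3.2 3.7
  endloop
 endfacet
 facet normal 0.102 -0.984 0.144
  outer loop
   vertex 3.1 1.3 1.8
   vertex 0.3 1.2 3.1
   vertex 2.6 1.0 0.1
  endloop
 endfacet
 facet normal 0.739 -0.666 -0.100
  outer loop
   vertex 3.1 1.3 1.8
   vertex 2.6 1.0 0.1
   vertex 3.7 2.1 0.9
  endloop
 endfacet
 facet normal -0.920 0.347 0.181
  outer loop
   vertex 0.8 3.1 2.0
   vertex 0.3 1.2 3.1
   vertex 1.2 3.9 2.5
  endloop
 endfacet
 facet normal -0.790 -0.138 -0.597
  outer loop
   vertex 0.8 3.1 2.0
   vertex 2.6 1.0 0.1
   vertex 0.3 1.2 3.1
  endloop
 endfacet
 facet normal 0.571 0.820 -0.030
  outer loop
   vertex 2.7 2.8 1.0
   vertex 1.2 3.9 2.5
   vertex 3.7 2.1 0.9
  endloop
 endfacet
 facet normal 0.211 0.428 -0.879
  outer loop
   vertex 2.7 2.8 1.0
   vertex 3.7 2.1 0.9
   vertex 2.6 1.0 0.1
  endloop
 endfacet
 facet normal -0.293 0.608 -0.738
  outer loop
   vertex 2.7 2.8 1.0
   vertex 0.8 3.1 2.0
   vertex 1.2 3.9 2.5
  endloop
 endfacet
 facet normal -0.366 0.432 -0.824
  outer loop
   vertex 2.7 2.8 1.0
   vertex 2.6 1.0 0.1
   vertex 0.8 3.1 2.0
  endloop
 endfacet
 facet normal -0.575 0.256 0.777
  outer loop
   vertex 1.6 2.3 3.7
   vertex 2.0 3.2 3.7
   vertex 0.3 1.2 3.1
  endloop
 endfacet
 facet normal 0.316 -0.714 0.625
  outer loop
   vertex 1.6 2.3 3.7
   vertex 0.3 1.2 3.1
   vertex 3.1 1.3 1.8
  endloop
 endfacet
 facet normal 0.667 -0.297 0.683
  outer loop
   vertex 1.6 2.3 3.7
   vertex 3.1 1.3 1.8
   vertex 2.0 3.2 3.7
  endloop
 endfacet
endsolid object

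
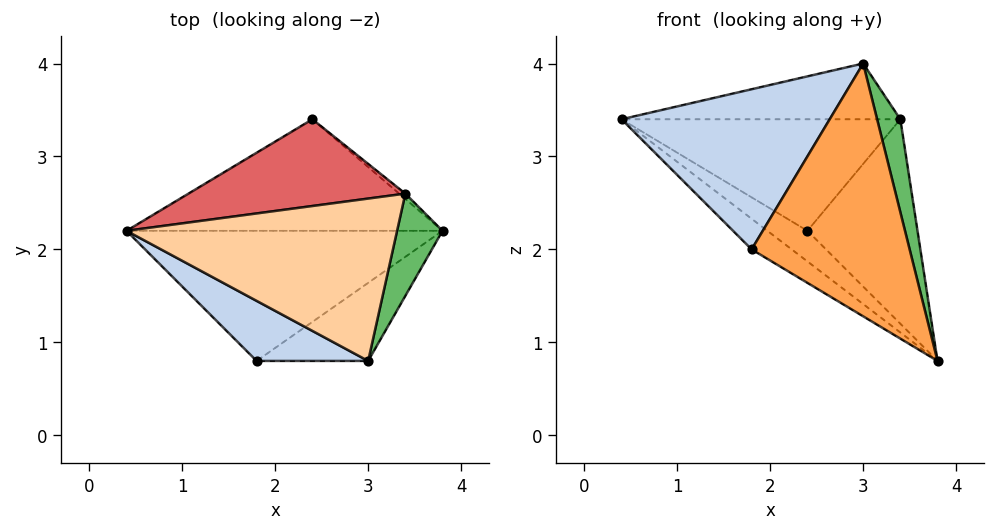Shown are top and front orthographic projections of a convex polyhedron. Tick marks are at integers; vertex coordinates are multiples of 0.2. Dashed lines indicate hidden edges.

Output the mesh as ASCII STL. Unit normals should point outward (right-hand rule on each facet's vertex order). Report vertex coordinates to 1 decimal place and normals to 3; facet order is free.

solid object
 facet normal -0.597 0.184 -0.781
  outer loop
   vertex 1.8 0.8 2.0
   vertex 0.4 2.2 3.4
   vertex 3.8 2.2 0.8
  endloop
 endfacet
 facet normal -0.505 -0.808 0.303
  outer loop
   vertex 1.8 0.8 2.0
   vertex 3.0 0.8 4.0
   vertex 0.4 2.2 3.4
  endloop
 endfacet
 facet normal 0.441 -0.857 -0.265
  outer loop
   vertex 1.8 0.8 2.0
   vertex 3.8 2.2 0.8
   vertex 3.0 0.8 4.0
  endloop
 endfacet
 facet normal -0.043 0.325 0.945
  outer loop
   vertex 3.4 2.6 3.4
   vertex 0.4 2.2 3.4
   vertex 3.0 0.8 4.0
  endloop
 endfacet
 facet normal 0.972 -0.158 0.174
  outer loop
   vertex 3.4 2.6 3.4
   vertex 3.0 0.8 4.0
   vertex 3.8 2.2 0.8
  endloop
 endfacet
 facet normal -0.594 0.213 -0.776
  outer loop
   vertex 2.4 3.4 2.2
   vertex 3.8 2.2 0.8
   vertex 0.4 2.2 3.4
  endloop
 endfacet
 facet normal -0.105 0.785 0.611
  outer loop
   vertex 2.4 3.4 2.2
   vertex 0.4 2.2 3.4
   vertex 3.4 2.6 3.4
  endloop
 endfacet
 facet normal 0.639 0.769 -0.020
  outer loop
   vertex 2.4 3.4 2.2
   vertex 3.4 2.6 3.4
   vertex 3.8 2.2 0.8
  endloop
 endfacet
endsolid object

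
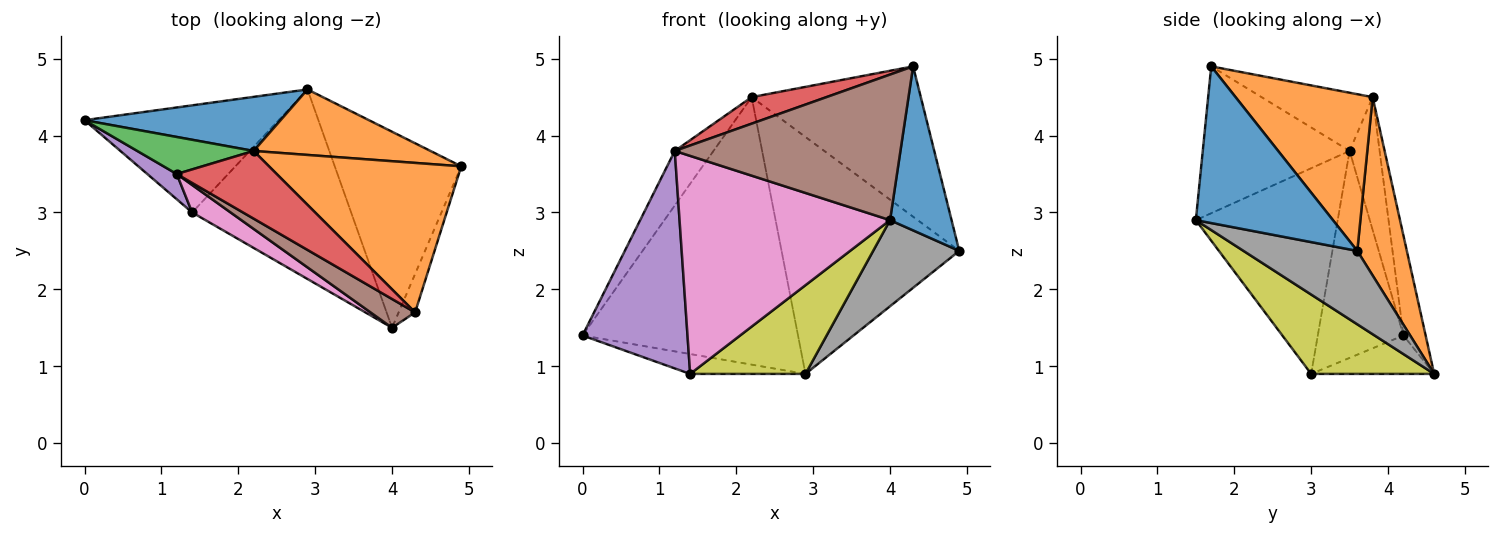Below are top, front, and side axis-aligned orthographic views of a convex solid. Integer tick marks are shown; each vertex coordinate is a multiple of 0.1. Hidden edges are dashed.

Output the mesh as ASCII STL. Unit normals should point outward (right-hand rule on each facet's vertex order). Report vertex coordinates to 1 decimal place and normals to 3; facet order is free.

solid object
 facet normal 0.908 -0.407 -0.095
  outer loop
   vertex 4.3 1.7 4.9
   vertex 4.0 1.5 2.9
   vertex 4.9 3.6 2.5
  endloop
 endfacet
 facet normal 0.498 0.615 0.611
  outer loop
   vertex 2.2 3.8 4.5
   vertex 4.3 1.7 4.9
   vertex 4.9 3.6 2.5
  endloop
 endfacet
 facet normal -0.540 0.696 0.473
  outer loop
   vertex 1.2 3.5 3.8
   vertex 2.2 3.8 4.5
   vertex 0.0 4.2 1.4
  endloop
 endfacet
 facet normal -0.477 -0.321 0.818
  outer loop
   vertex 1.2 3.5 3.8
   vertex 4.3 1.7 4.9
   vertex 2.2 3.8 4.5
  endloop
 endfacet
 facet normal -0.630 -0.772 0.090
  outer loop
   vertex 1.2 3.5 3.8
   vertex 0.0 4.2 1.4
   vertex 1.4 3.0 0.9
  endloop
 endfacet
 facet normal -0.538 -0.827 0.163
  outer loop
   vertex 1.2 3.5 3.8
   vertex 4.0 1.5 2.9
   vertex 4.3 1.7 4.9
  endloop
 endfacet
 facet normal -0.556 -0.825 0.104
  outer loop
   vertex 1.2 3.5 3.8
   vertex 1.4 3.0 0.9
   vertex 4.0 1.5 2.9
  endloop
 endfacet
 facet normal 0.469 -0.355 -0.809
  outer loop
   vertex 2.9 4.6 0.9
   vertex 4.9 3.6 2.5
   vertex 4.0 1.5 2.9
  endloop
 endfacet
 facet normal 0.412 -0.386 -0.825
  outer loop
   vertex 2.9 4.6 0.9
   vertex 4.0 1.5 2.9
   vertex 1.4 3.0 0.9
  endloop
 endfacet
 facet normal -0.191 0.179 -0.965
  outer loop
   vertex 2.9 4.6 0.9
   vertex 1.4 3.0 0.9
   vertex 0.0 4.2 1.4
  endloop
 endfacet
 facet normal -0.101 0.975 0.197
  outer loop
   vertex 2.9 4.6 0.9
   vertex 0.0 4.2 1.4
   vertex 2.2 3.8 4.5
  endloop
 endfacet
 facet normal 0.260 0.931 0.257
  outer loop
   vertex 2.9 4.6 0.9
   vertex 2.2 3.8 4.5
   vertex 4.9 3.6 2.5
  endloop
 endfacet
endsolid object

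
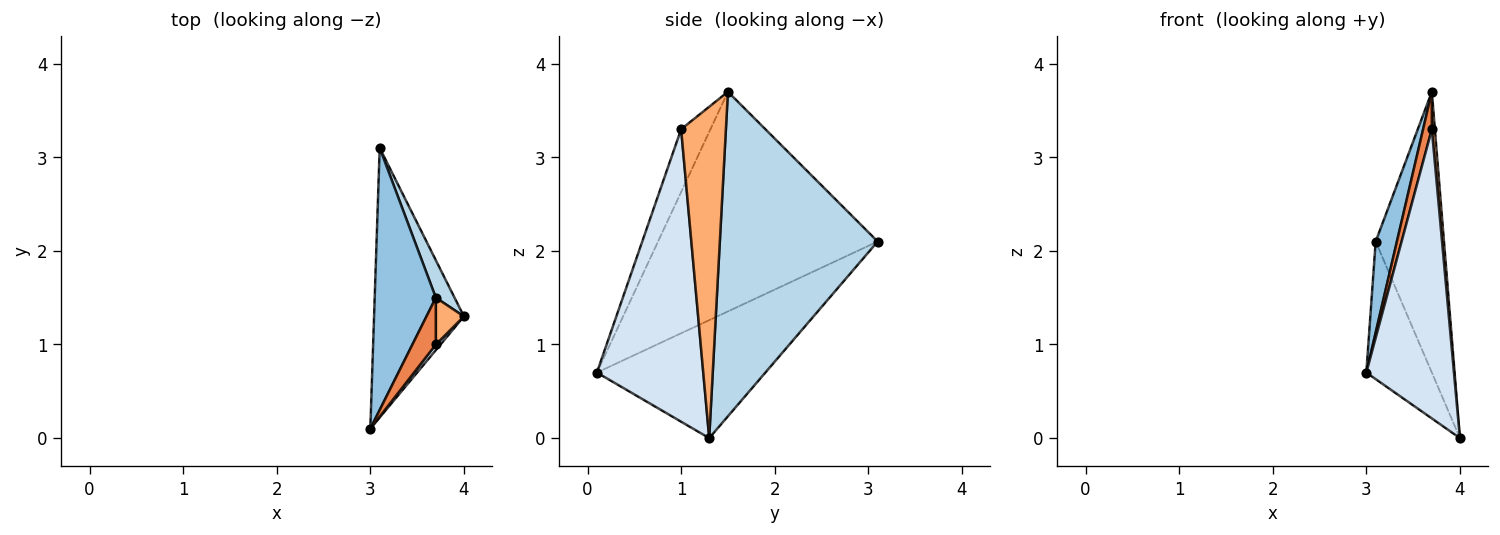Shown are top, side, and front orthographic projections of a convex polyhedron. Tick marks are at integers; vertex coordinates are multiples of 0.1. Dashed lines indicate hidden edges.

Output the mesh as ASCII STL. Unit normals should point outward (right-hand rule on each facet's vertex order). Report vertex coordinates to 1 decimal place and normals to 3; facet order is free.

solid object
 facet normal -0.760 0.296 -0.579
  outer loop
   vertex 3.1 3.1 2.1
   vertex 4.0 1.3 0.0
   vertex 3.0 0.1 0.7
  endloop
 endfacet
 facet normal -0.959 -0.093 0.267
  outer loop
   vertex 3.7 1.5 3.7
   vertex 3.1 3.1 2.1
   vertex 3.0 0.1 0.7
  endloop
 endfacet
 facet normal 0.916 0.397 0.053
  outer loop
   vertex 3.7 1.5 3.7
   vertex 4.0 1.3 0.0
   vertex 3.1 3.1 2.1
  endloop
 endfacet
 facet normal 0.772 -0.636 0.012
  outer loop
   vertex 3.7 1.0 3.3
   vertex 3.0 0.1 0.7
   vertex 4.0 1.3 0.0
  endloop
 endfacet
 facet normal -0.903 -0.269 0.336
  outer loop
   vertex 3.7 1.0 3.3
   vertex 3.7 1.5 3.7
   vertex 3.0 0.1 0.7
  endloop
 endfacet
 facet normal 0.994 -0.067 0.084
  outer loop
   vertex 3.7 1.0 3.3
   vertex 4.0 1.3 0.0
   vertex 3.7 1.5 3.7
  endloop
 endfacet
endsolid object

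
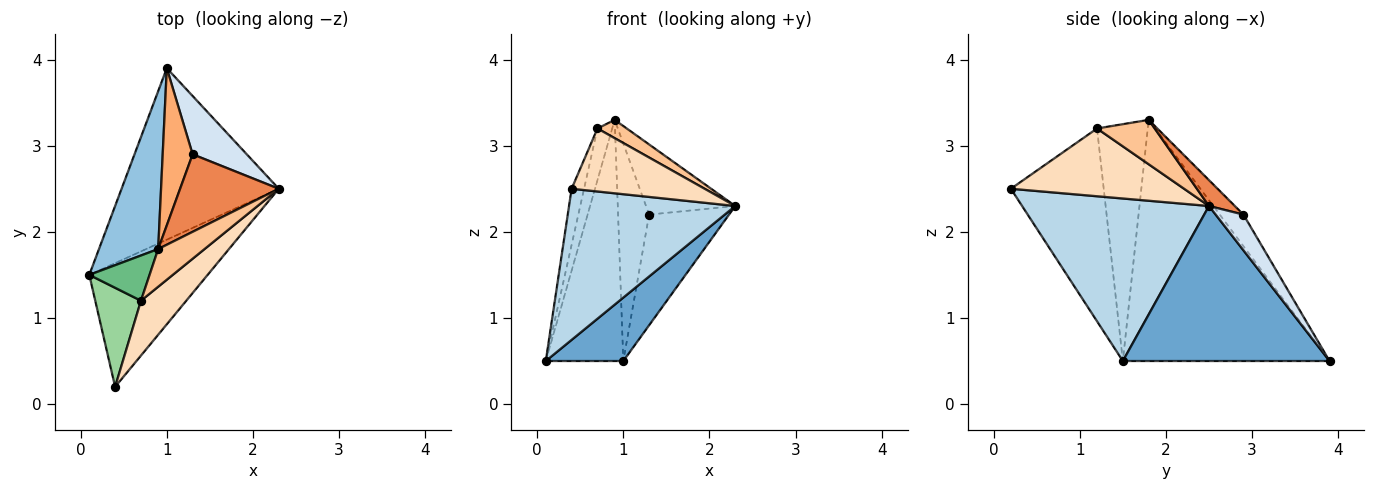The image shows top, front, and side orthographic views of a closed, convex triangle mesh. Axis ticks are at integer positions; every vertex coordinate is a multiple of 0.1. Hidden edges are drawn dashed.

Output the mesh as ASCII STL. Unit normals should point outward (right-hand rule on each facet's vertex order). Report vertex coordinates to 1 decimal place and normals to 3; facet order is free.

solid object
 facet normal 0.679 -0.255 -0.688
  outer loop
   vertex 1.0 3.9 0.5
   vertex 2.3 2.5 2.3
   vertex 0.1 1.5 0.5
  endloop
 endfacet
 facet normal -0.913 0.342 0.224
  outer loop
   vertex 0.9 1.8 3.3
   vertex 1.0 3.9 0.5
   vertex 0.1 1.5 0.5
  endloop
 endfacet
 facet normal 0.656 -0.584 -0.478
  outer loop
   vertex 0.4 0.2 2.5
   vertex 0.1 1.5 0.5
   vertex 2.3 2.5 2.3
  endloop
 endfacet
 facet normal 0.294 0.846 0.446
  outer loop
   vertex 1.3 2.9 2.2
   vertex 2.3 2.5 2.3
   vertex 1.0 3.9 0.5
  endloop
 endfacet
 facet normal 0.191 0.659 0.728
  outer loop
   vertex 1.3 2.9 2.2
   vertex 0.9 1.8 3.3
   vertex 2.3 2.5 2.3
  endloop
 endfacet
 facet normal -0.526 0.689 0.498
  outer loop
   vertex 1.3 2.9 2.2
   vertex 1.0 3.9 0.5
   vertex 0.9 1.8 3.3
  endloop
 endfacet
 facet normal 0.652 -0.331 0.682
  outer loop
   vertex 0.7 1.2 3.2
   vertex 2.3 2.5 2.3
   vertex 0.9 1.8 3.3
  endloop
 endfacet
 facet normal 0.701 -0.538 0.468
  outer loop
   vertex 0.7 1.2 3.2
   vertex 0.4 0.2 2.5
   vertex 2.3 2.5 2.3
  endloop
 endfacet
 facet normal -0.933 0.271 0.237
  outer loop
   vertex 0.7 1.2 3.2
   vertex 0.9 1.8 3.3
   vertex 0.1 1.5 0.5
  endloop
 endfacet
 facet normal -0.965 0.129 0.229
  outer loop
   vertex 0.7 1.2 3.2
   vertex 0.1 1.5 0.5
   vertex 0.4 0.2 2.5
  endloop
 endfacet
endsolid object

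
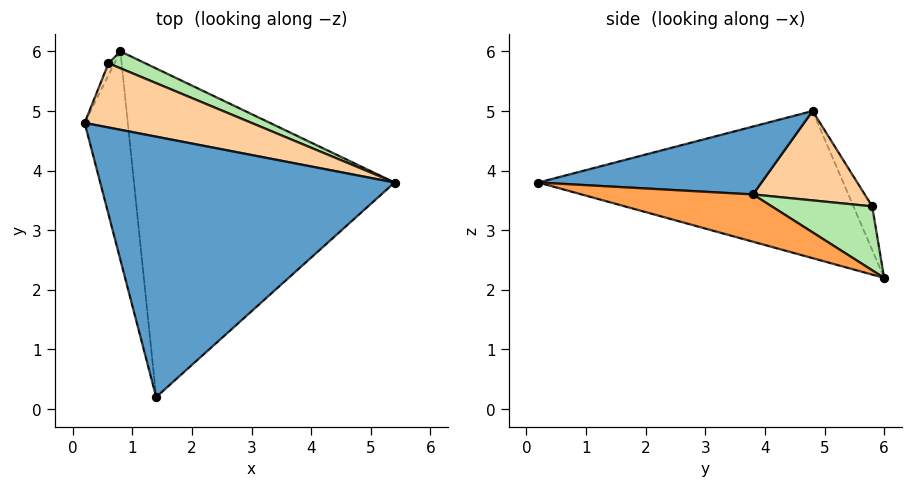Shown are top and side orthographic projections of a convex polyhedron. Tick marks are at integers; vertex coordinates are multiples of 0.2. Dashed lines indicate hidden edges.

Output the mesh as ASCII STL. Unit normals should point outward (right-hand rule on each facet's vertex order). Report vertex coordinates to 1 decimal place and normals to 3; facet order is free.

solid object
 facet normal 0.221 -0.192 0.956
  outer loop
   vertex 1.4 0.2 3.8
   vertex 5.4 3.8 3.6
   vertex 0.2 4.8 5.0
  endloop
 endfacet
 facet normal -0.945 -0.174 -0.277
  outer loop
   vertex 0.8 6.0 2.2
   vertex 1.4 0.2 3.8
   vertex 0.2 4.8 5.0
  endloop
 endfacet
 facet normal 0.173 -0.245 -0.954
  outer loop
   vertex 0.8 6.0 2.2
   vertex 5.4 3.8 3.6
   vertex 1.4 0.2 3.8
  endloop
 endfacet
 facet normal 0.299 0.774 0.558
  outer loop
   vertex 0.6 5.8 3.4
   vertex 0.2 4.8 5.0
   vertex 5.4 3.8 3.6
  endloop
 endfacet
 facet normal -0.975 0.177 -0.133
  outer loop
   vertex 0.6 5.8 3.4
   vertex 0.8 6.0 2.2
   vertex 0.2 4.8 5.0
  endloop
 endfacet
 facet normal 0.368 0.905 0.212
  outer loop
   vertex 0.6 5.8 3.4
   vertex 5.4 3.8 3.6
   vertex 0.8 6.0 2.2
  endloop
 endfacet
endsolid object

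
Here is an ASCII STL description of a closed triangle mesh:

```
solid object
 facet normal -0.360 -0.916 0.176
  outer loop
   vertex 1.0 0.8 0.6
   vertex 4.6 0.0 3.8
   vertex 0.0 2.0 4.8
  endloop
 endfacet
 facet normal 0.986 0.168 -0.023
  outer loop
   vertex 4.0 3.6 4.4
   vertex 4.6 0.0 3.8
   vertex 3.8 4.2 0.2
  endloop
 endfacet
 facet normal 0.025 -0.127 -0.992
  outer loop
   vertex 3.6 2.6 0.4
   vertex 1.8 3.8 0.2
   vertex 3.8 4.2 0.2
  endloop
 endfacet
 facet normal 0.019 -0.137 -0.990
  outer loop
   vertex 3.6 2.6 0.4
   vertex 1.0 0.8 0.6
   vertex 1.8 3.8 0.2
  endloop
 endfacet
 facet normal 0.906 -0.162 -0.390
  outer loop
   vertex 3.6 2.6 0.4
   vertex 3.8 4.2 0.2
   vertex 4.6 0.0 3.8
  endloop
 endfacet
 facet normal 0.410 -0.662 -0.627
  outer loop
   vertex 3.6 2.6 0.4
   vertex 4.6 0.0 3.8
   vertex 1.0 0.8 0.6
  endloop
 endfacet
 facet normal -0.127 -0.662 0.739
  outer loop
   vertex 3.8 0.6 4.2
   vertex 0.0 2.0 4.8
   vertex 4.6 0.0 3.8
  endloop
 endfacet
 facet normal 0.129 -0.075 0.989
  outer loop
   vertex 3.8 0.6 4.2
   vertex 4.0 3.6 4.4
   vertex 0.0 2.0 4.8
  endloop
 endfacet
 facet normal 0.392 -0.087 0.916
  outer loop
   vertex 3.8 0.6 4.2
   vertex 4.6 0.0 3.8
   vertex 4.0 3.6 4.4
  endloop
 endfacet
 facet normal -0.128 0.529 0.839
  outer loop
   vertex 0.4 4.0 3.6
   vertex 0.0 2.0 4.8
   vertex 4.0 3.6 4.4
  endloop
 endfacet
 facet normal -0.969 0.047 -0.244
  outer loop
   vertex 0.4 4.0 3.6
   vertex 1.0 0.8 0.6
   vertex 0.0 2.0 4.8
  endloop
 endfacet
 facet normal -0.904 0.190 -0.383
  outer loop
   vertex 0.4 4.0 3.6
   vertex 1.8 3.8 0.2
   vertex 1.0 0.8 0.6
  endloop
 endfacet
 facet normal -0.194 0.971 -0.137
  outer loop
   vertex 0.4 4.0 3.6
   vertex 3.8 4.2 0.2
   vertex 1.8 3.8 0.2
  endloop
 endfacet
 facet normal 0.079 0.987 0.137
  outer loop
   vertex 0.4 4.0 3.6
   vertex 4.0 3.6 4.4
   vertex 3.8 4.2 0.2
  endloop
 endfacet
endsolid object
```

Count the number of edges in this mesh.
21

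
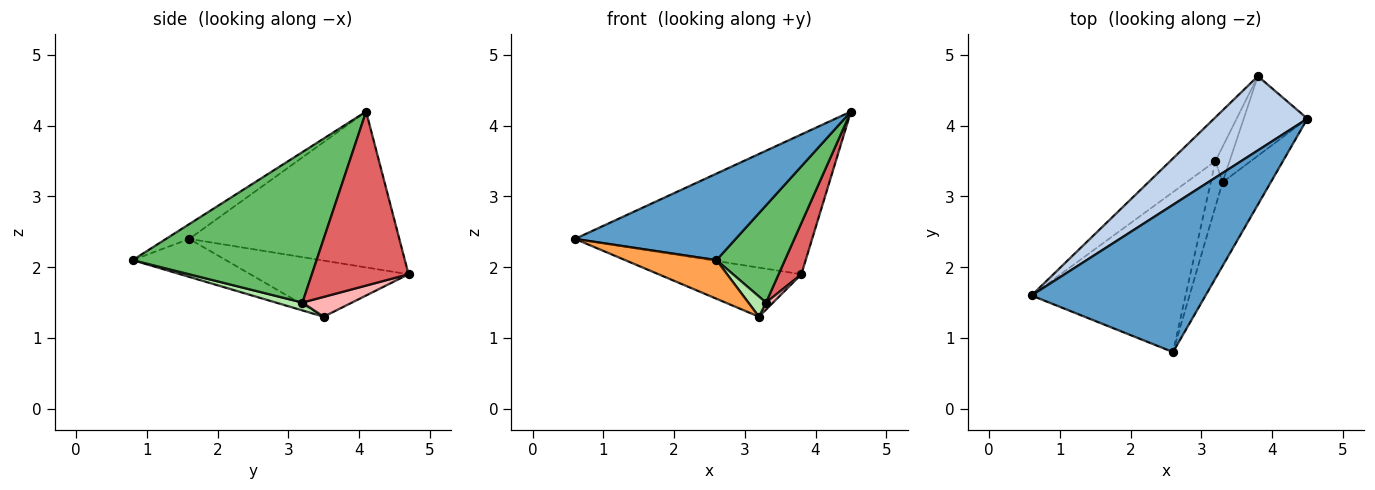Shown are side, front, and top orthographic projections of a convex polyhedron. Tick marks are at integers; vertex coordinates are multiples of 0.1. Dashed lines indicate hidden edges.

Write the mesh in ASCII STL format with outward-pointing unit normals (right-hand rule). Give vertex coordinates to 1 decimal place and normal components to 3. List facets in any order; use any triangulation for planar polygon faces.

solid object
 facet normal -0.073 -0.505 0.860
  outer loop
   vertex 2.6 0.8 2.1
   vertex 4.5 4.1 4.2
   vertex 0.6 1.6 2.4
  endloop
 endfacet
 facet normal -0.616 0.696 0.369
  outer loop
   vertex 3.8 4.7 1.9
   vertex 0.6 1.6 2.4
   vertex 4.5 4.1 4.2
  endloop
 endfacet
 facet normal -0.233 -0.228 -0.945
  outer loop
   vertex 3.2 3.5 1.3
   vertex 2.6 0.8 2.1
   vertex 0.6 1.6 2.4
  endloop
 endfacet
 facet normal -0.637 0.575 -0.513
  outer loop
   vertex 3.2 3.5 1.3
   vertex 0.6 1.6 2.4
   vertex 3.8 4.7 1.9
  endloop
 endfacet
 facet normal 0.898 -0.334 -0.288
  outer loop
   vertex 3.3 3.2 1.5
   vertex 4.5 4.1 4.2
   vertex 2.6 0.8 2.1
  endloop
 endfacet
 facet normal 0.520 -0.347 -0.780
  outer loop
   vertex 3.3 3.2 1.5
   vertex 2.6 0.8 2.1
   vertex 3.2 3.5 1.3
  endloop
 endfacet
 facet normal 0.917 -0.216 -0.335
  outer loop
   vertex 3.3 3.2 1.5
   vertex 3.8 4.7 1.9
   vertex 4.5 4.1 4.2
  endloop
 endfacet
 facet normal 0.808 -0.115 -0.577
  outer loop
   vertex 3.3 3.2 1.5
   vertex 3.2 3.5 1.3
   vertex 3.8 4.7 1.9
  endloop
 endfacet
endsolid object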